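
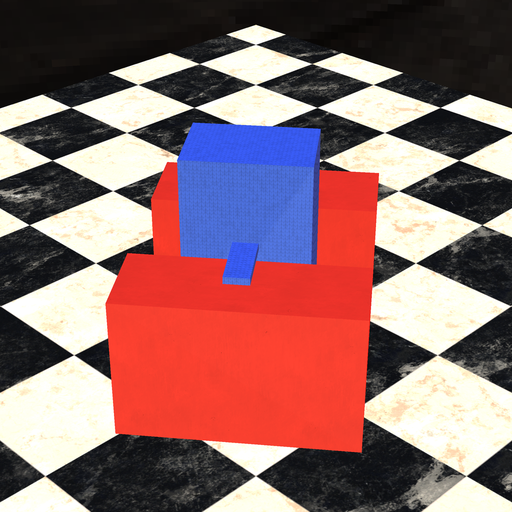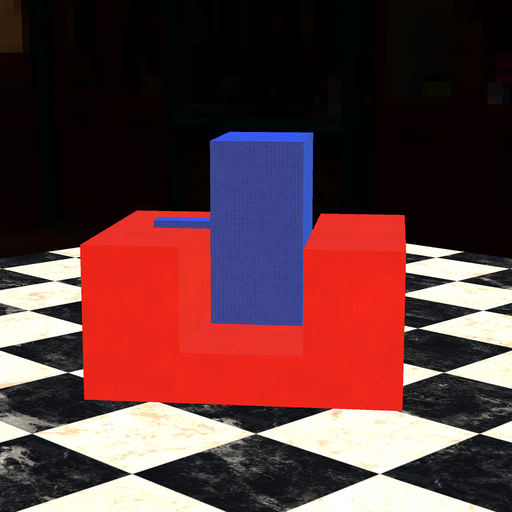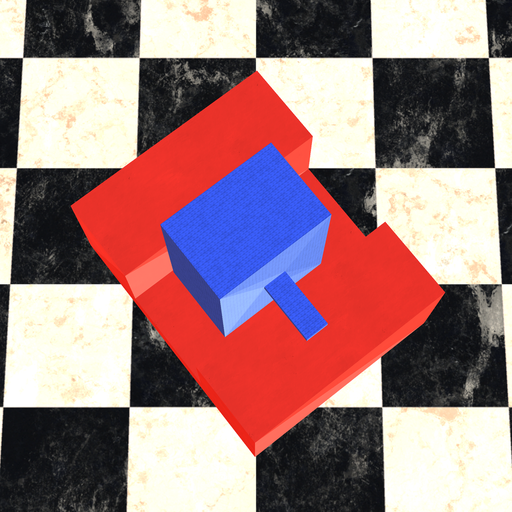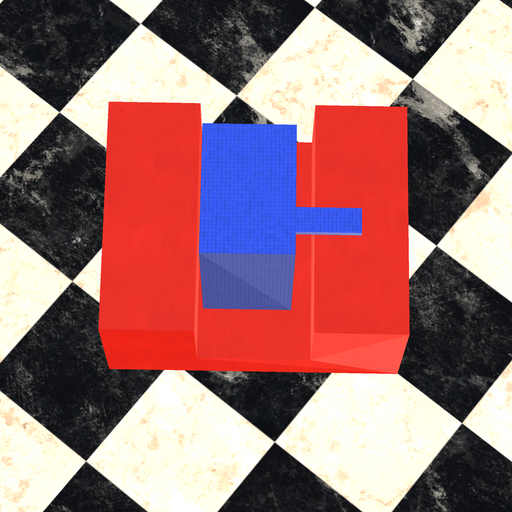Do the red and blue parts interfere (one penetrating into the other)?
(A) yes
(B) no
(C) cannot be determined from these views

(B) no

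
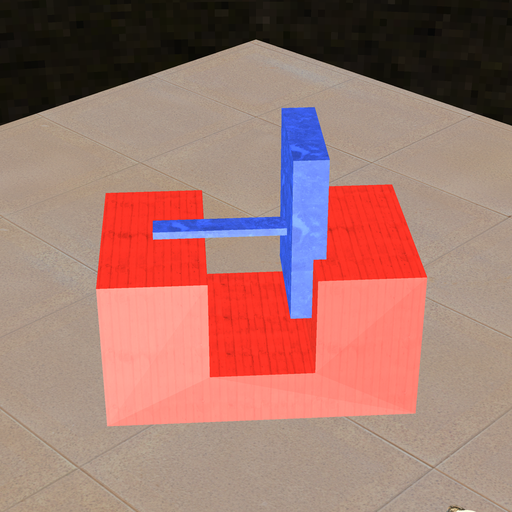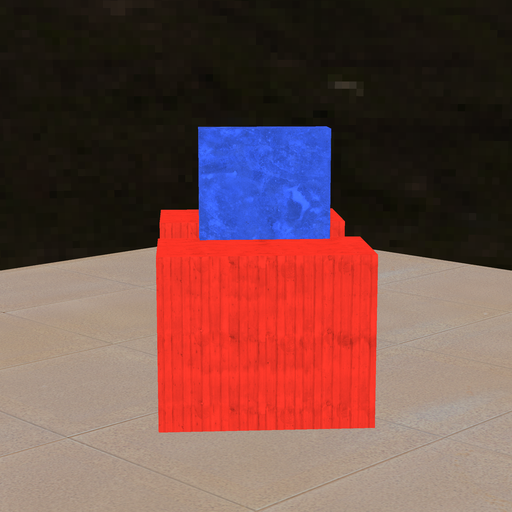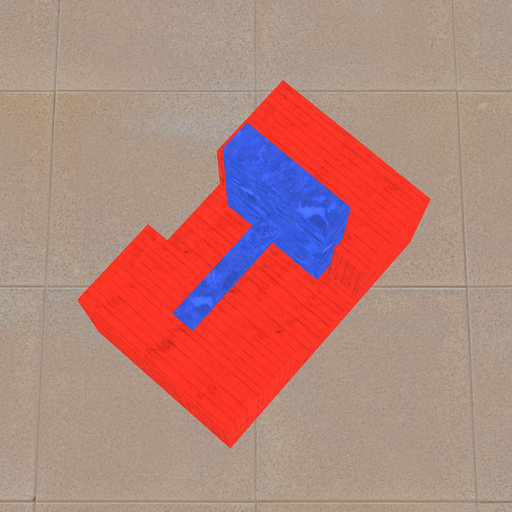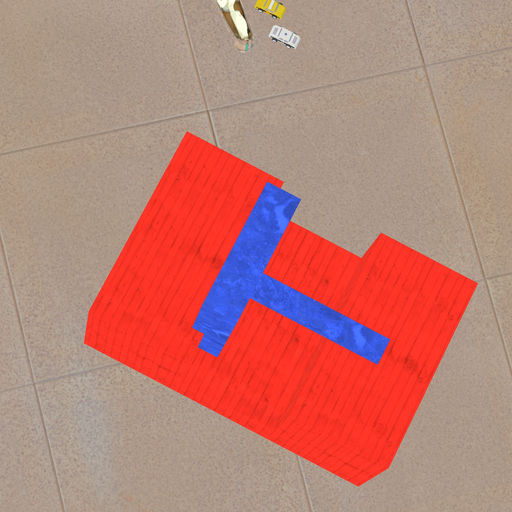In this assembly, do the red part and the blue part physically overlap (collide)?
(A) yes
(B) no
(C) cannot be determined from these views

(A) yes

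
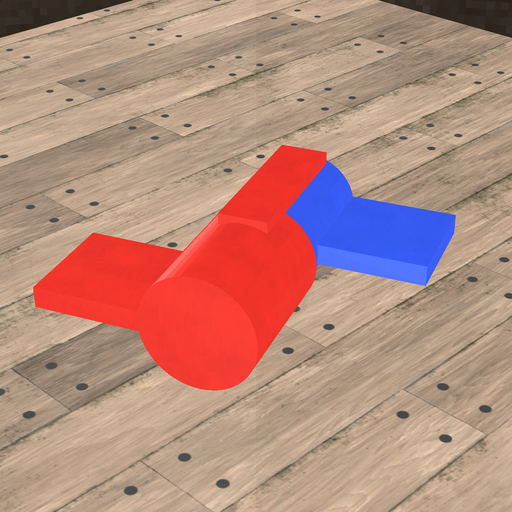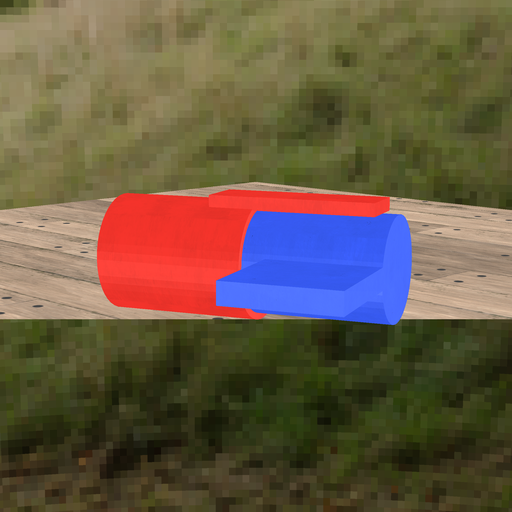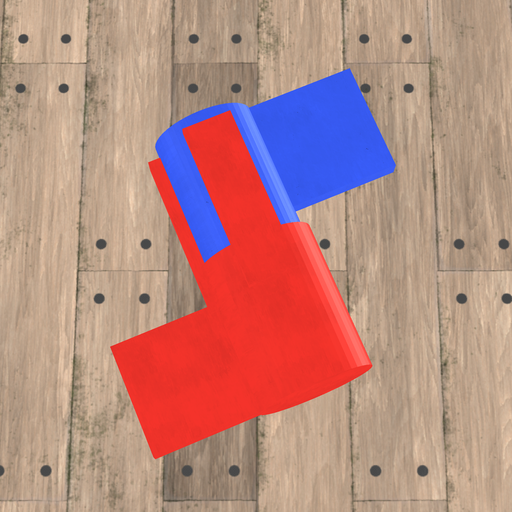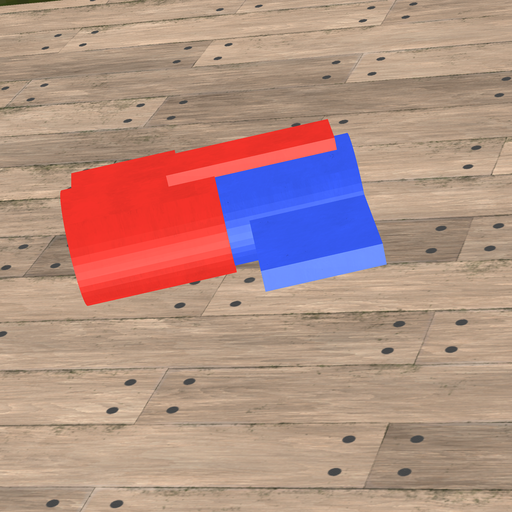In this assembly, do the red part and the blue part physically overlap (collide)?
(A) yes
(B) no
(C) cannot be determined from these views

(A) yes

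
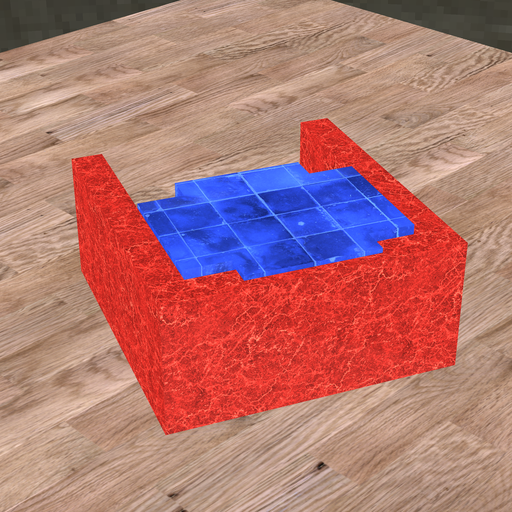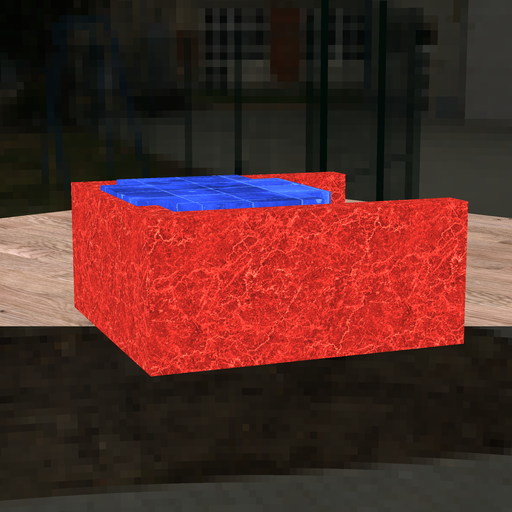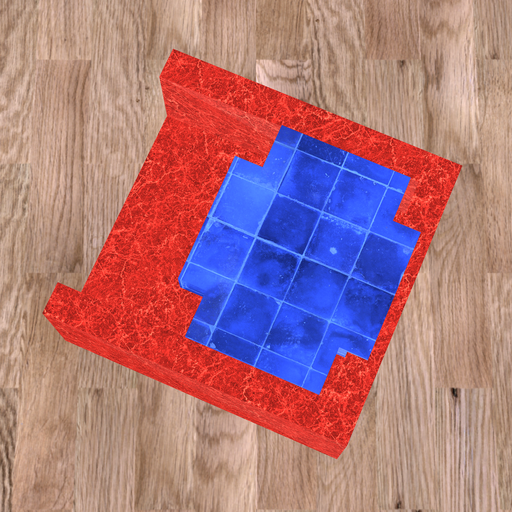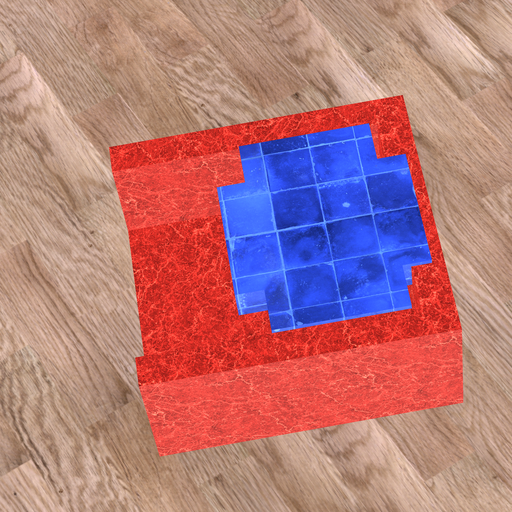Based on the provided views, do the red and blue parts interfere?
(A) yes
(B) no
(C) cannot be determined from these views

(A) yes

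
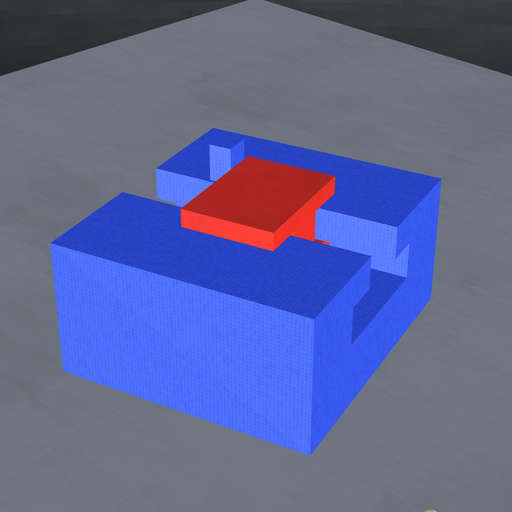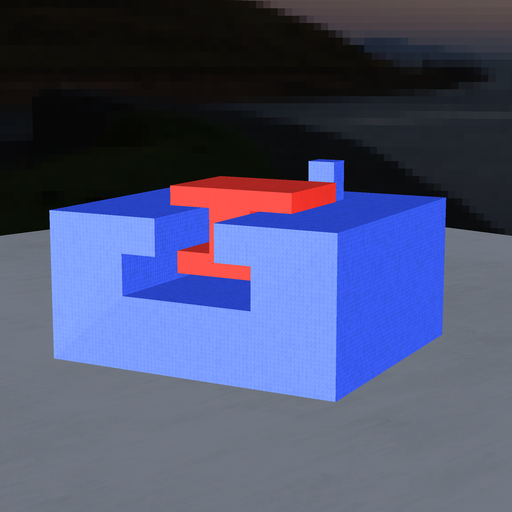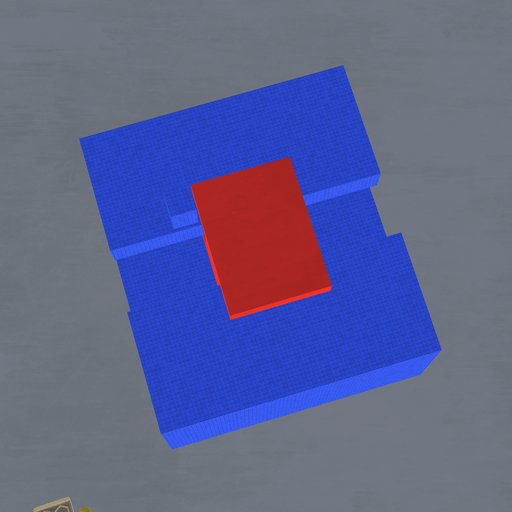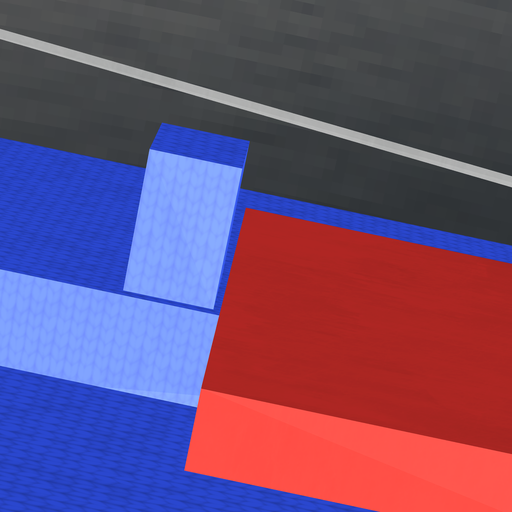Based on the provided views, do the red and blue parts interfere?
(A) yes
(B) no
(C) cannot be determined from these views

(B) no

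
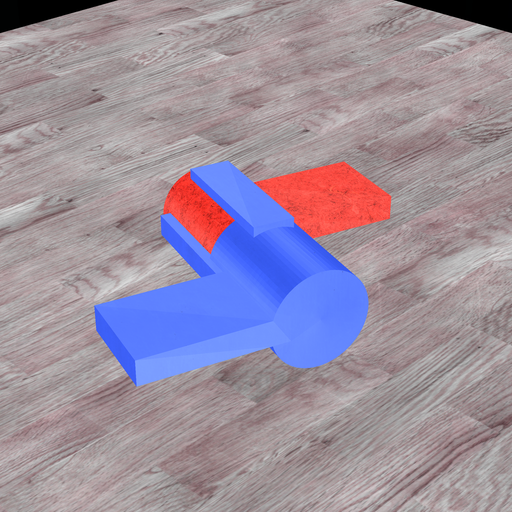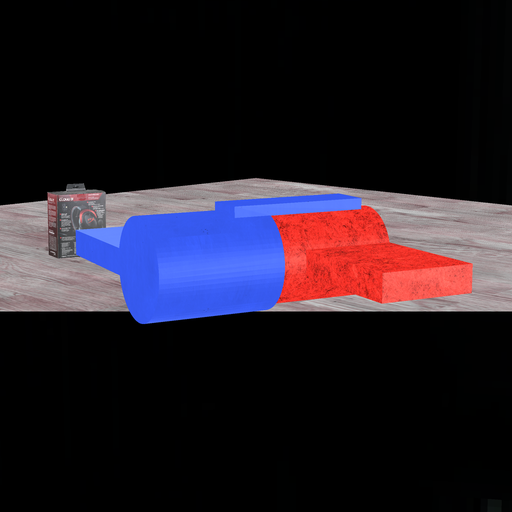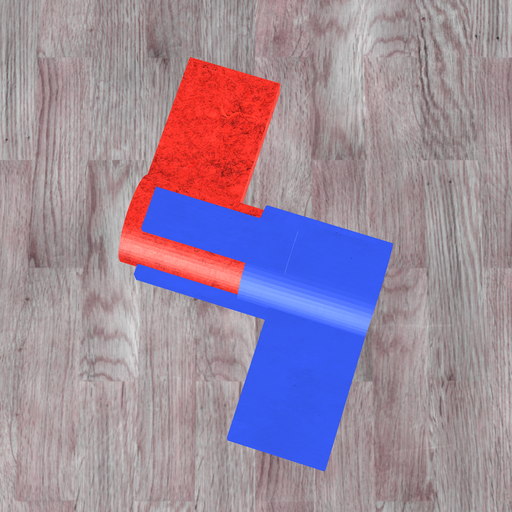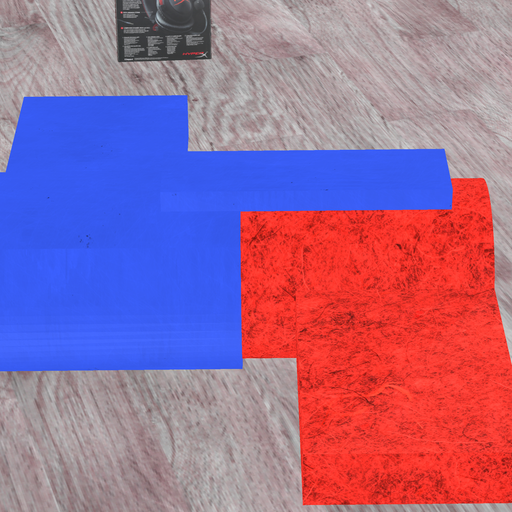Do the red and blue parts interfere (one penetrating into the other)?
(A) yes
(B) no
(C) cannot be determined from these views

(A) yes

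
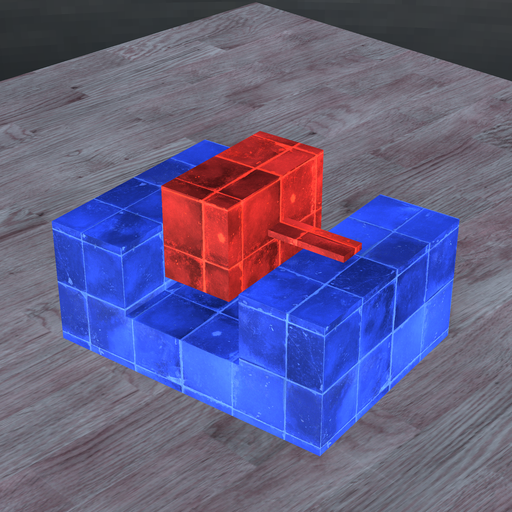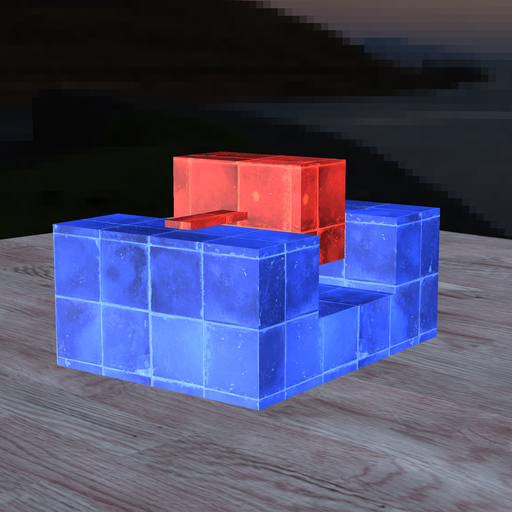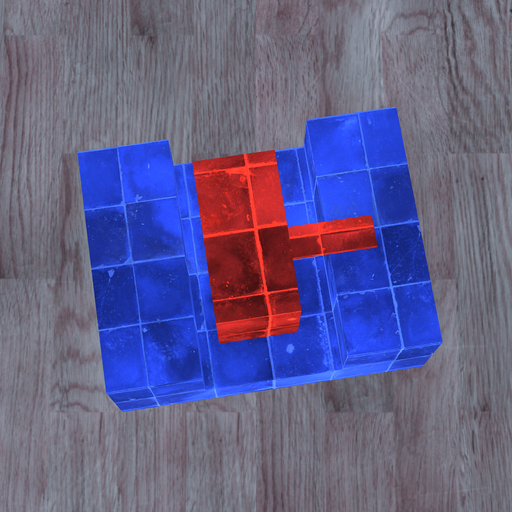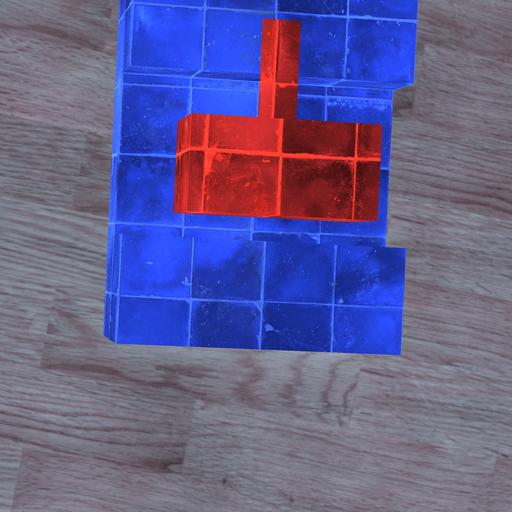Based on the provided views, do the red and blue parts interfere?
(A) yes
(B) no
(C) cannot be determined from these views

(B) no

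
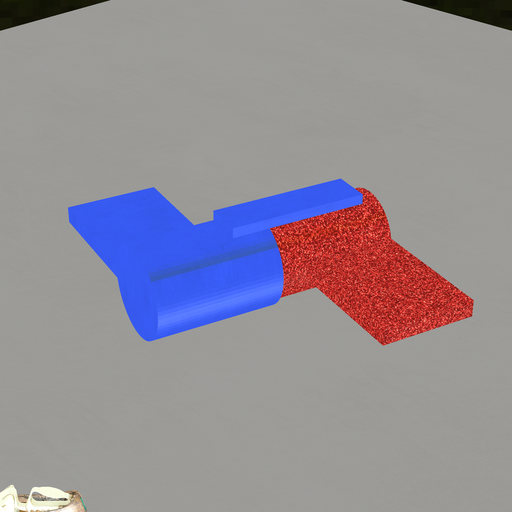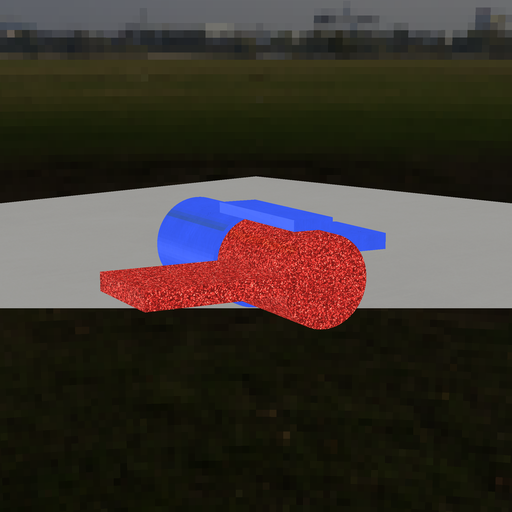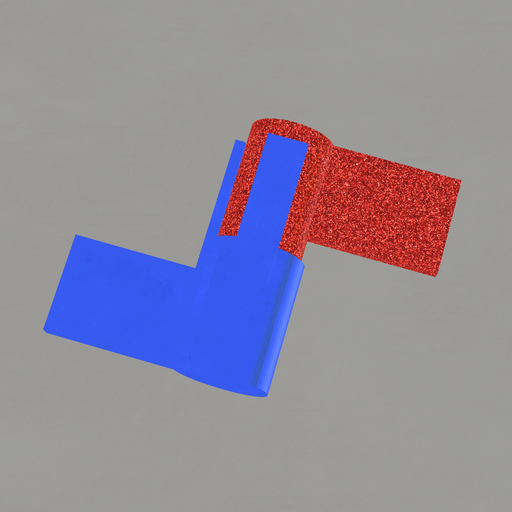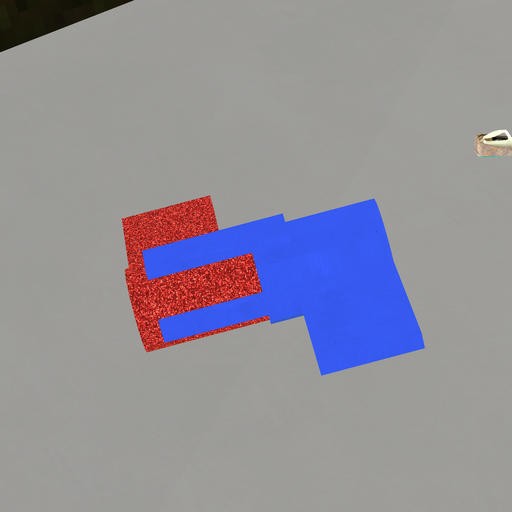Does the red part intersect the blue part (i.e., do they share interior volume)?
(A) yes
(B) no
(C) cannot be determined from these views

(A) yes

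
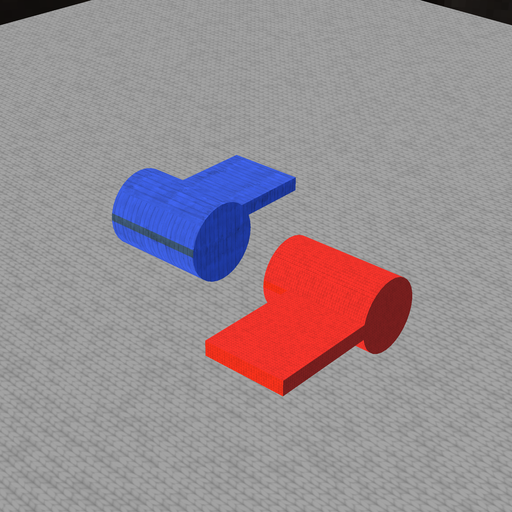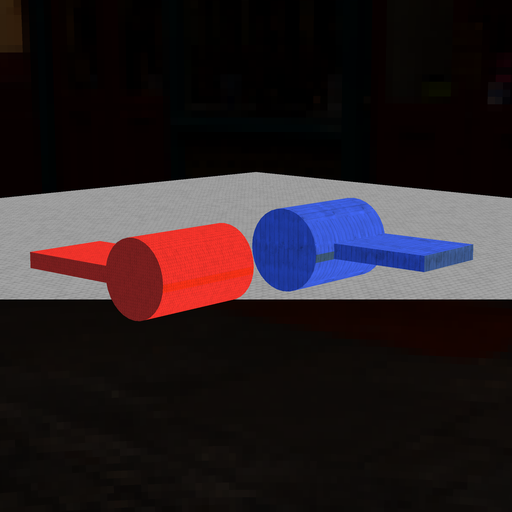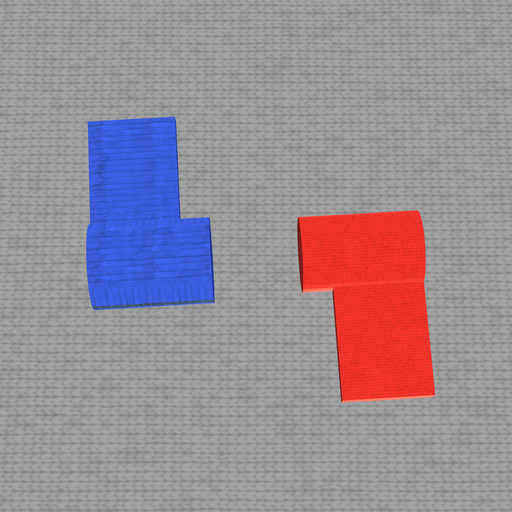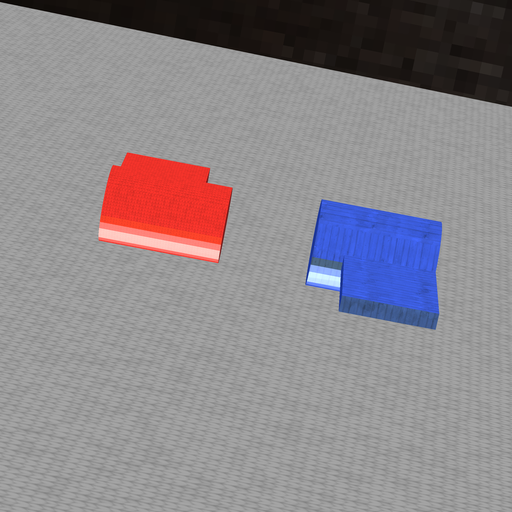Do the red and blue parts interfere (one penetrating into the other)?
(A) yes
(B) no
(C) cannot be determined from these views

(B) no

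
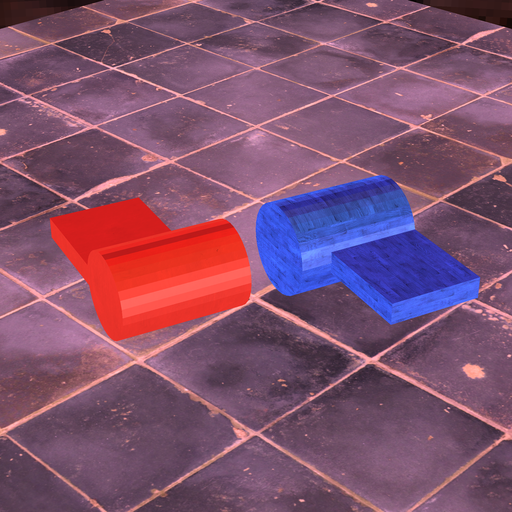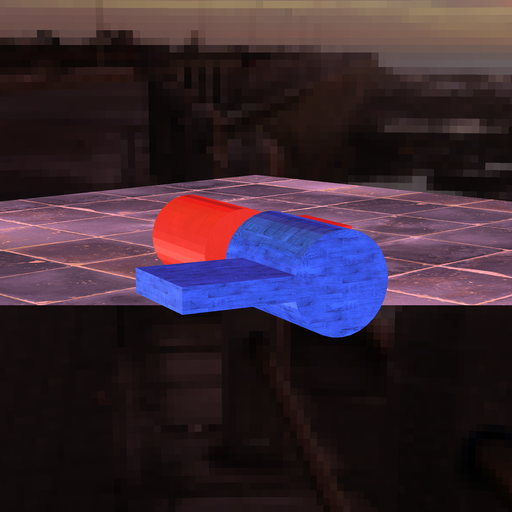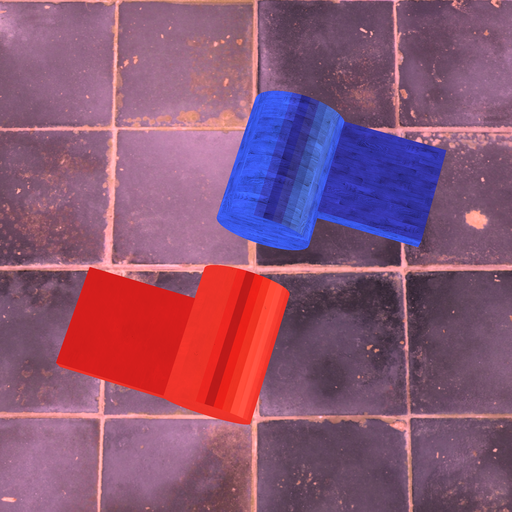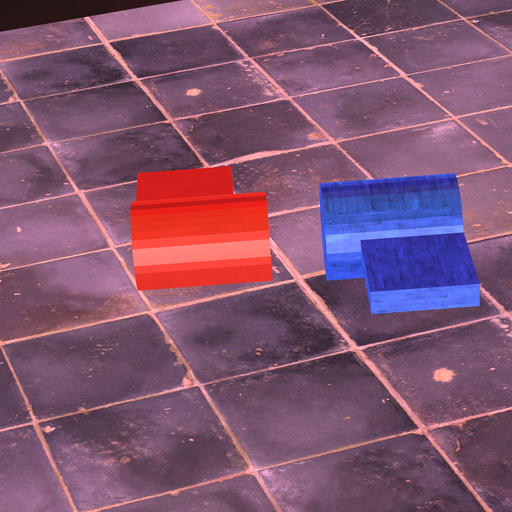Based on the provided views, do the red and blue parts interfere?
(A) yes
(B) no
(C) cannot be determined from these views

(B) no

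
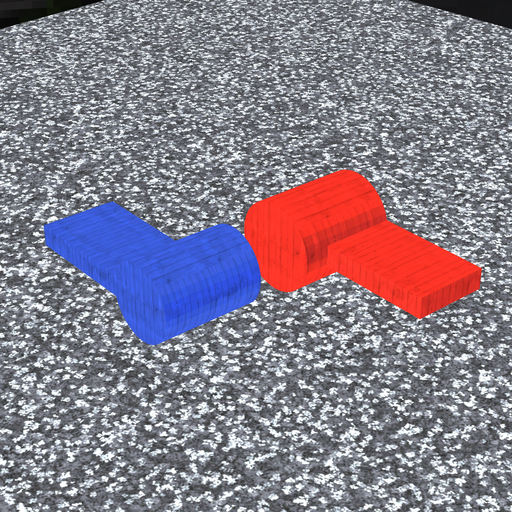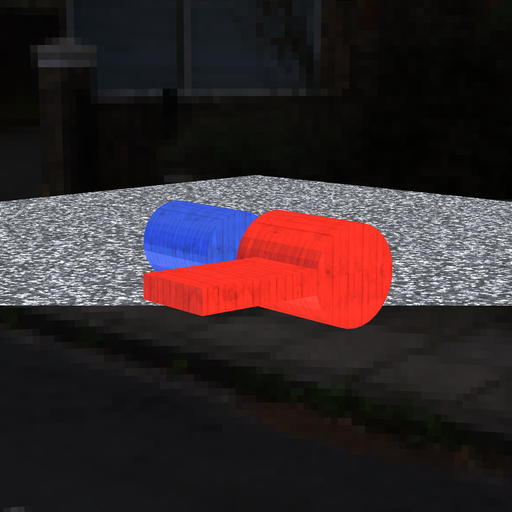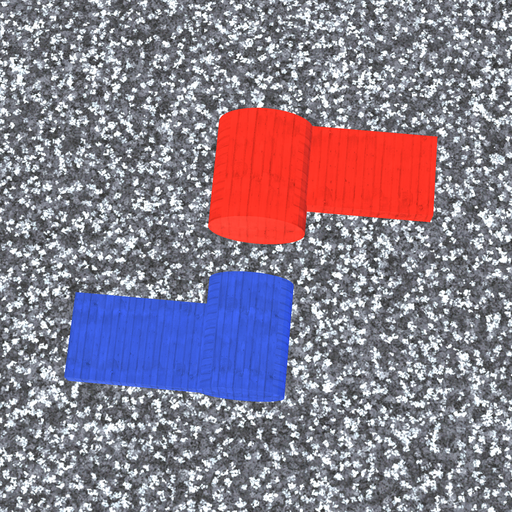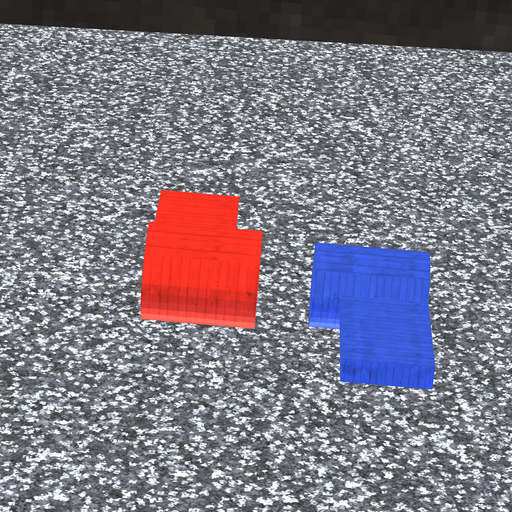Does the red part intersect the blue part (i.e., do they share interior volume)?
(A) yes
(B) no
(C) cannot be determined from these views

(B) no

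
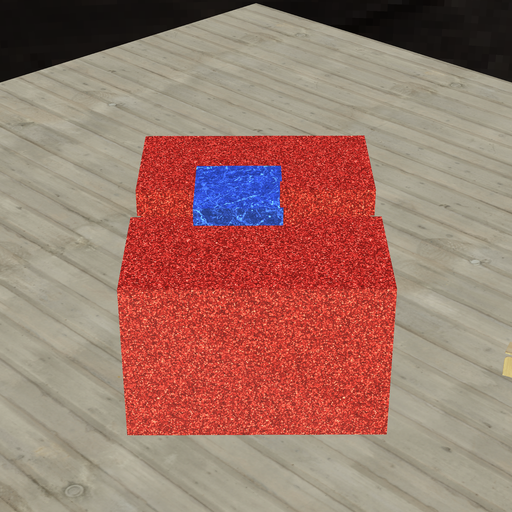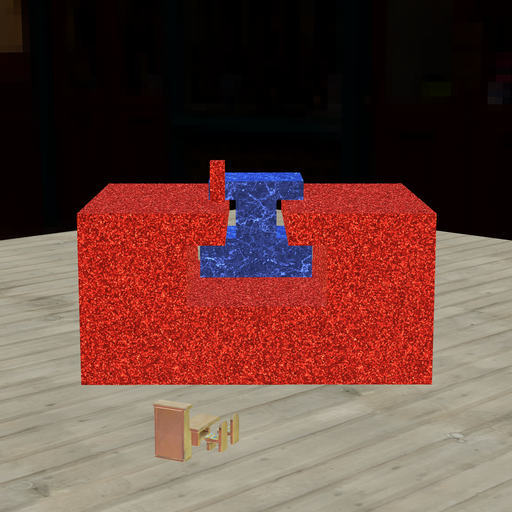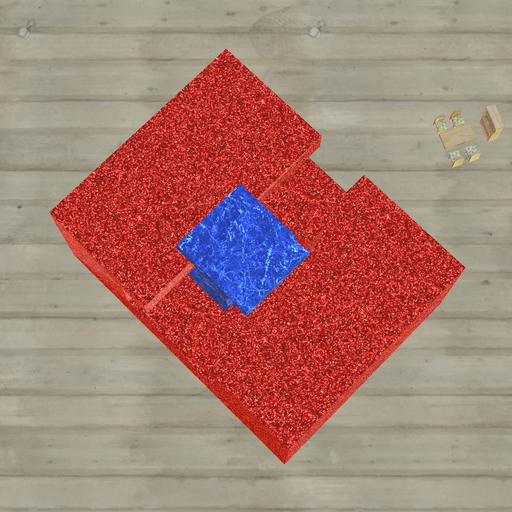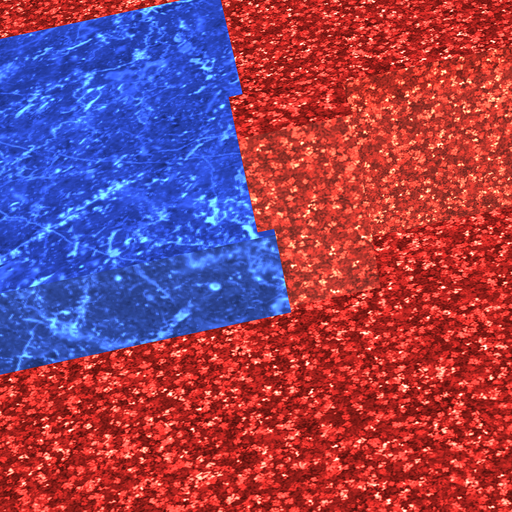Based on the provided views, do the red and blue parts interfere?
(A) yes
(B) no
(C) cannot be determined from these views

(A) yes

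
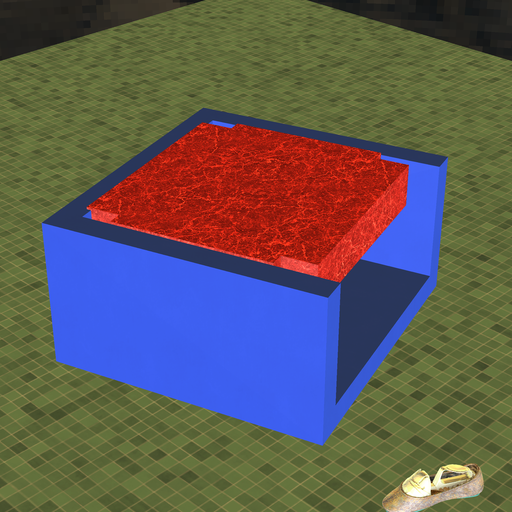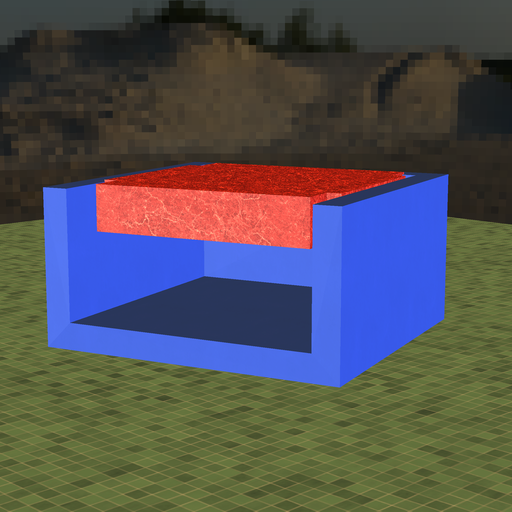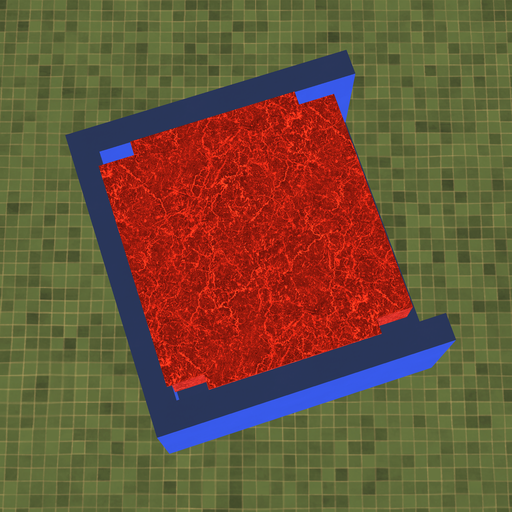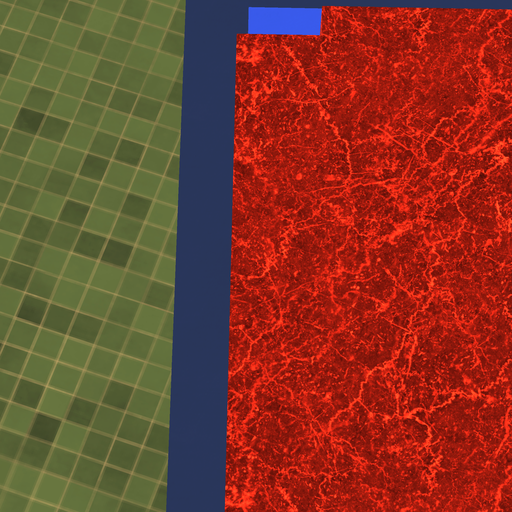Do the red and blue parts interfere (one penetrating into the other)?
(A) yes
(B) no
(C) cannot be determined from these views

(A) yes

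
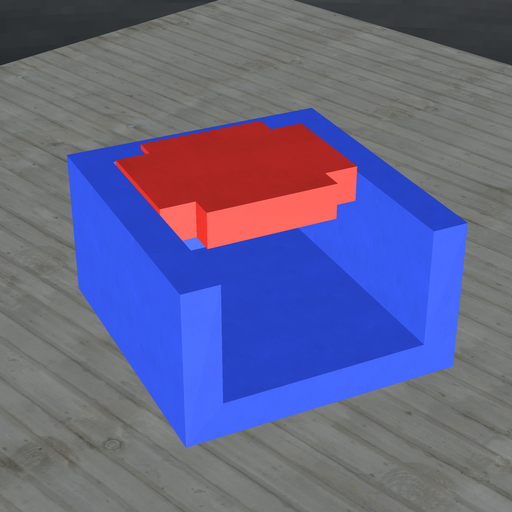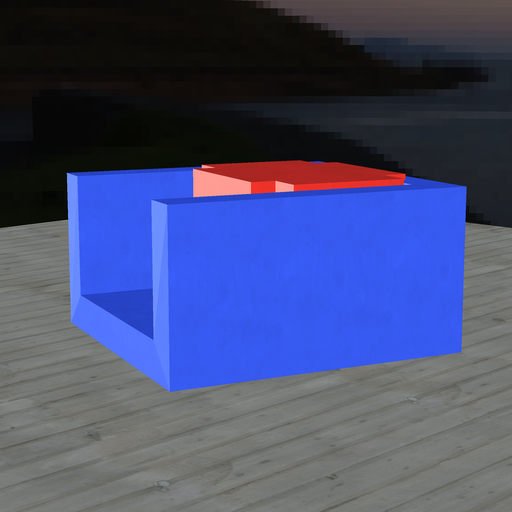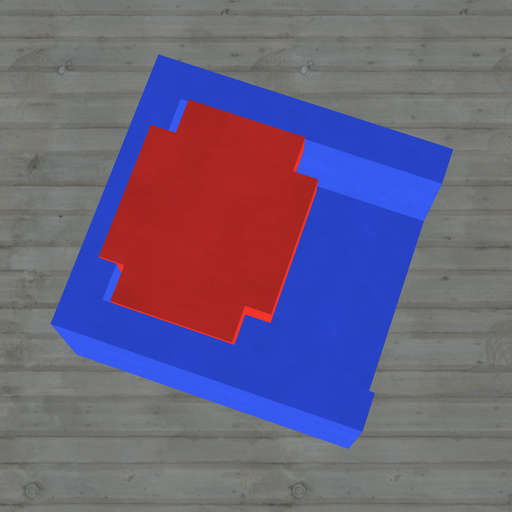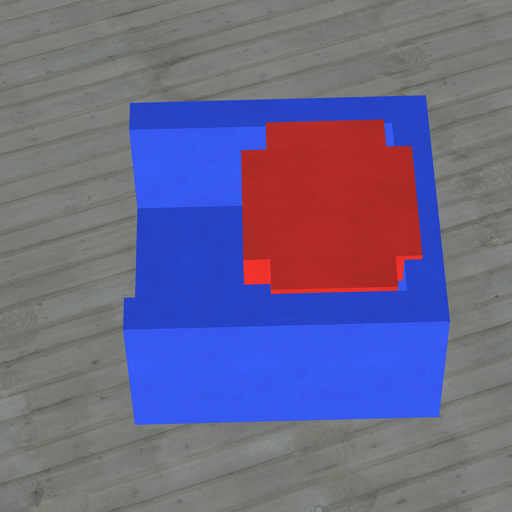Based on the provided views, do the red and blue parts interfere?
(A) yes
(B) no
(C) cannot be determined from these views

(A) yes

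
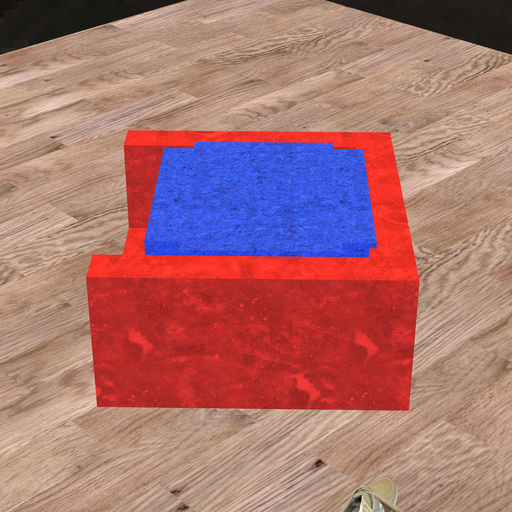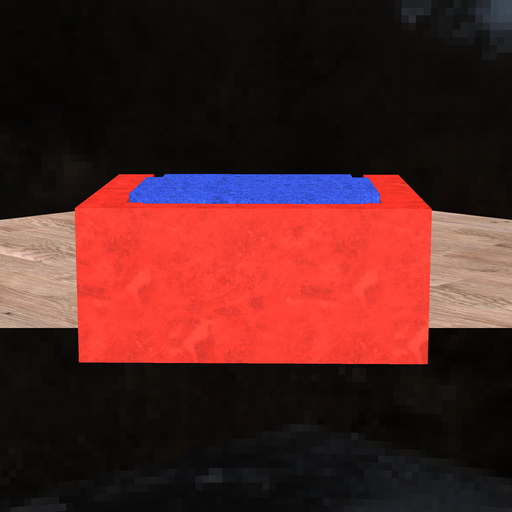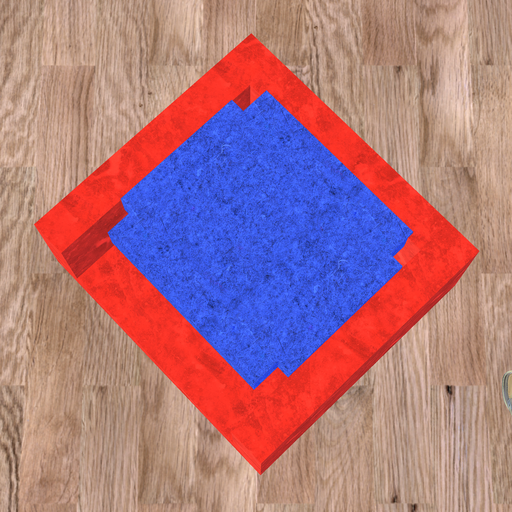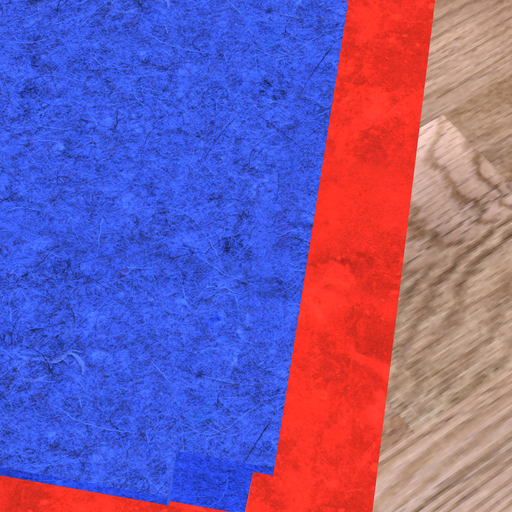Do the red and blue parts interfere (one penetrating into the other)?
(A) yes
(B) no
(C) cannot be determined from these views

(A) yes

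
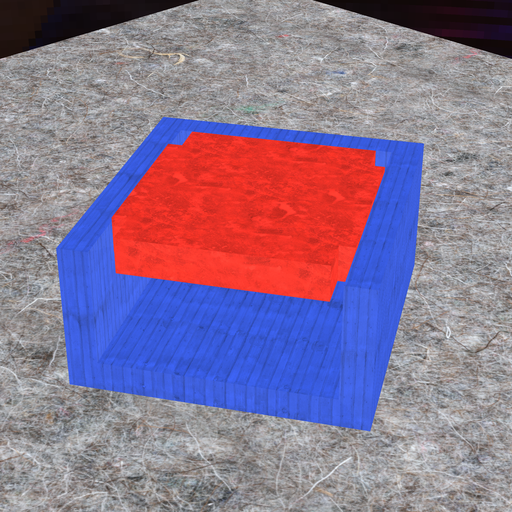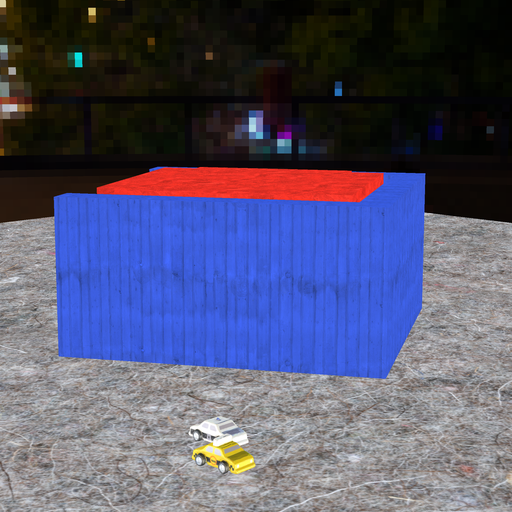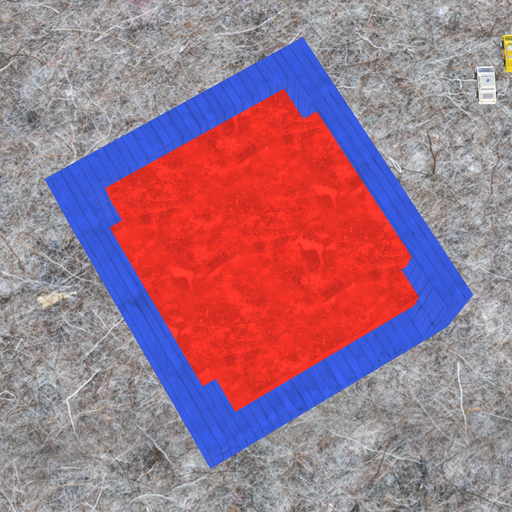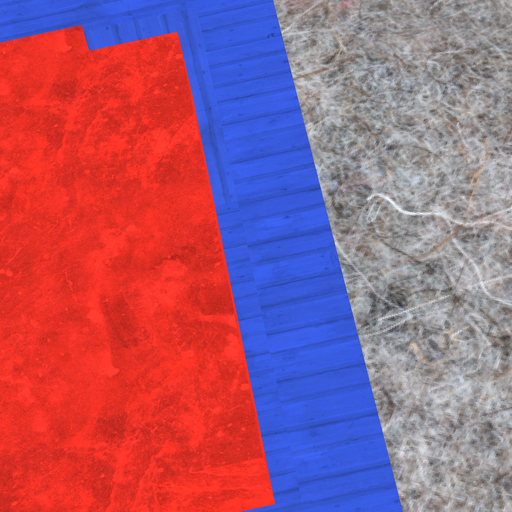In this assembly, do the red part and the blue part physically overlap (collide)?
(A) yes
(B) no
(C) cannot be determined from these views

(B) no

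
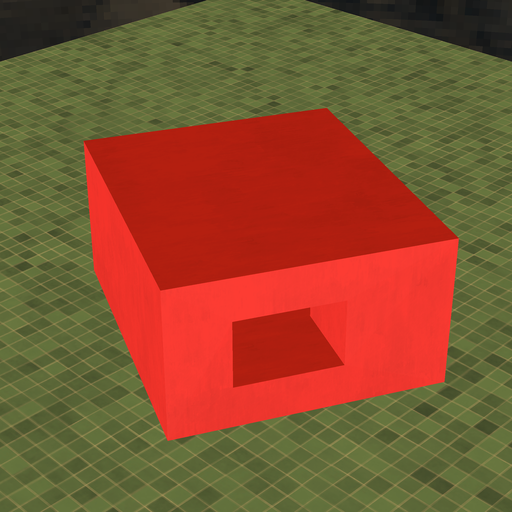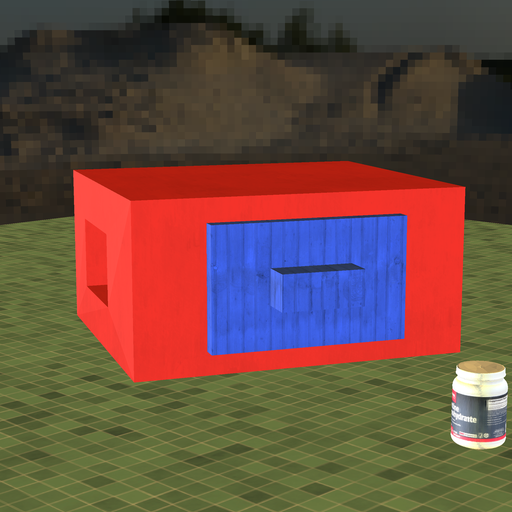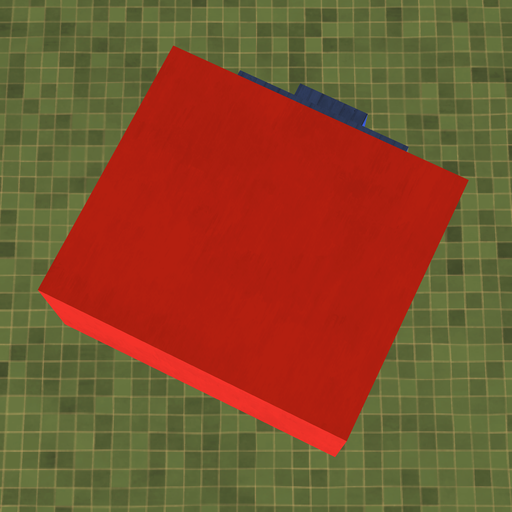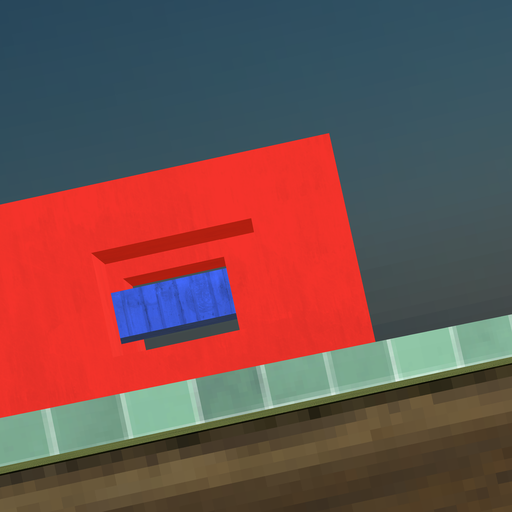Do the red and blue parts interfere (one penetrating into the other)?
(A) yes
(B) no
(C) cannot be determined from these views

(A) yes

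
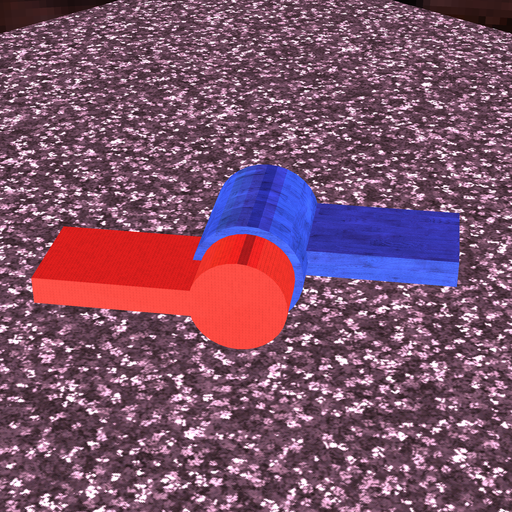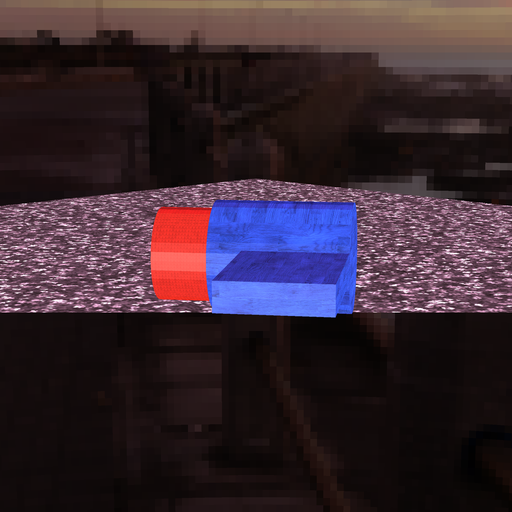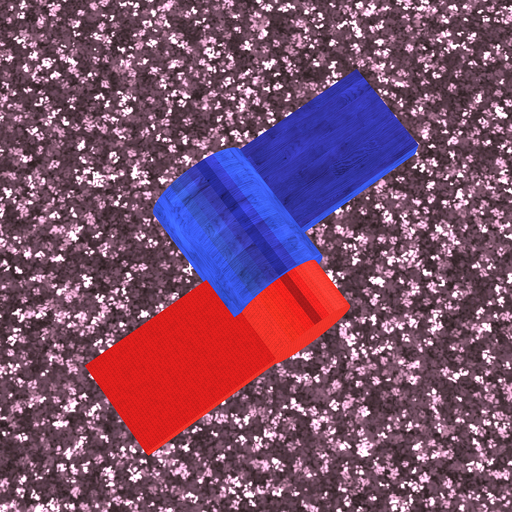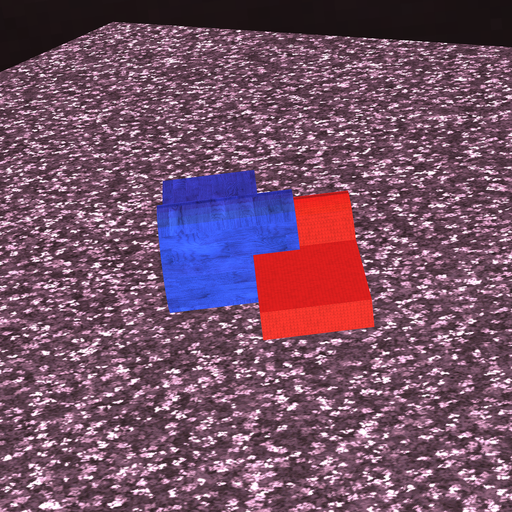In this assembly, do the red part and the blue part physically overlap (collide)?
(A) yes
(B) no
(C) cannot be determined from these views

(A) yes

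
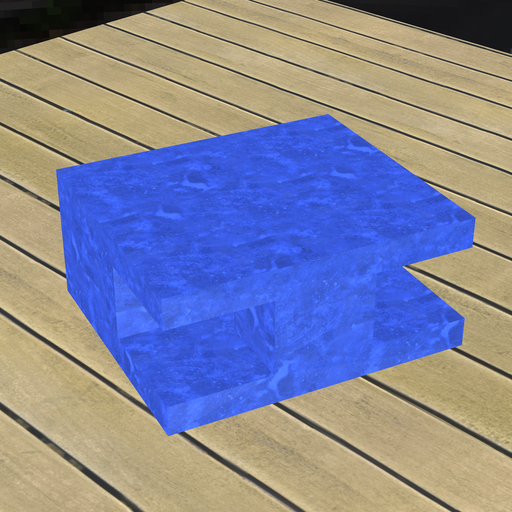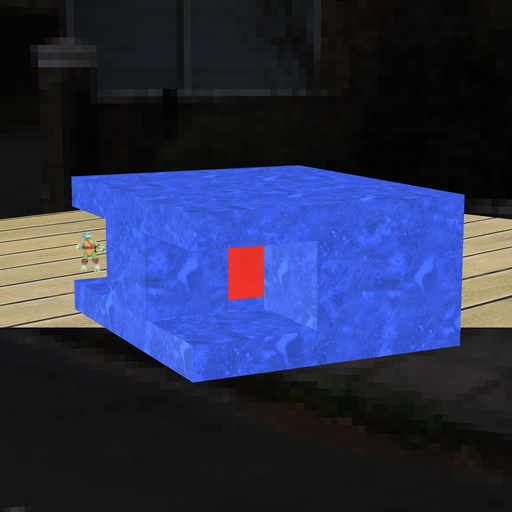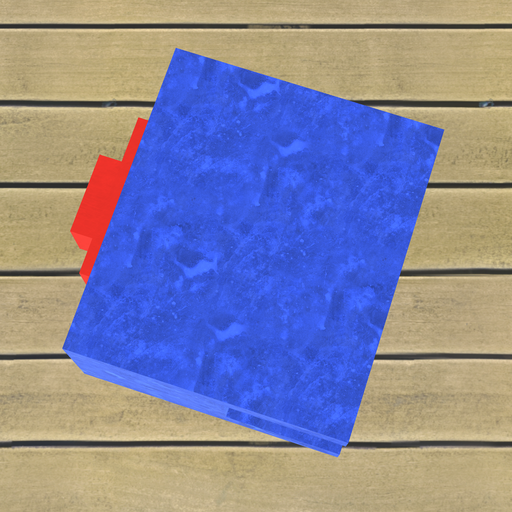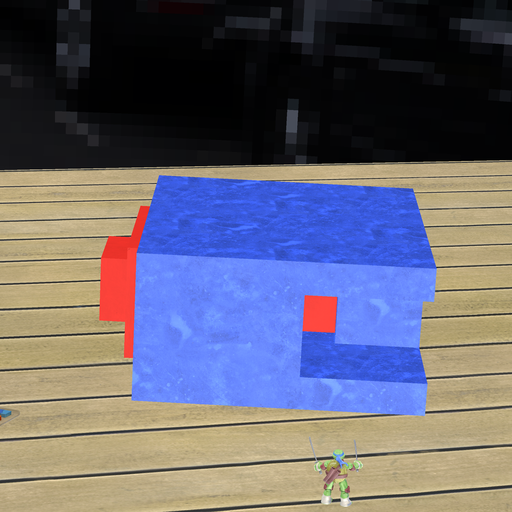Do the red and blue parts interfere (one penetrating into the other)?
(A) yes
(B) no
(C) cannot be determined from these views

(A) yes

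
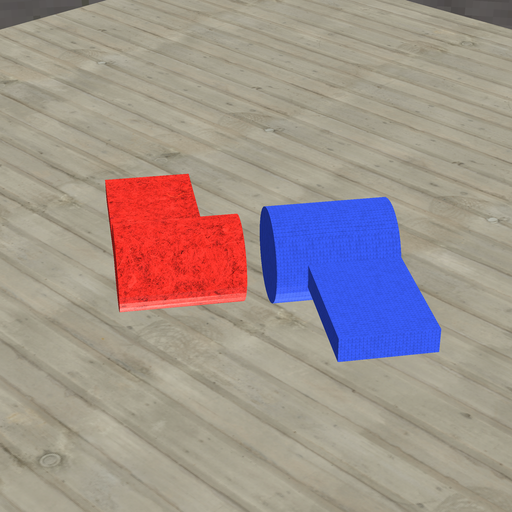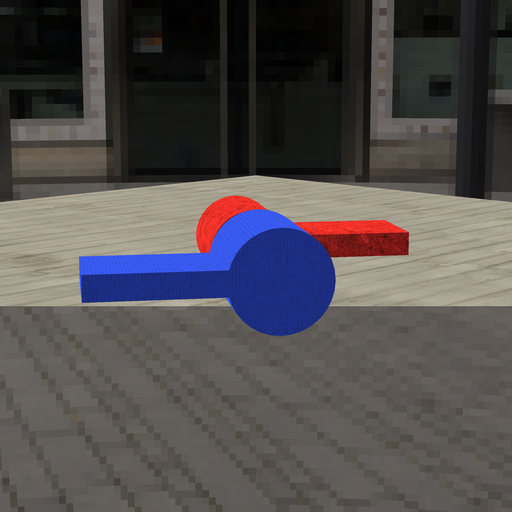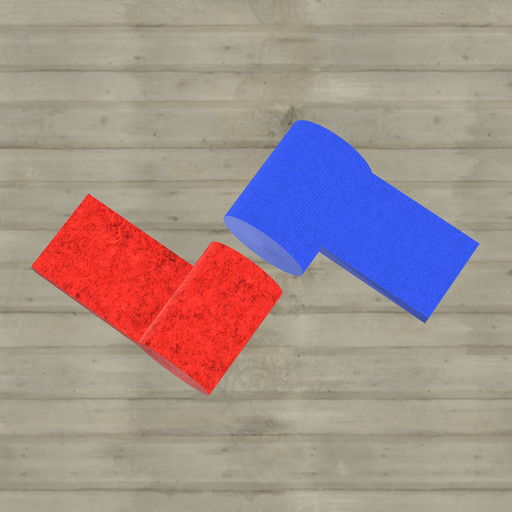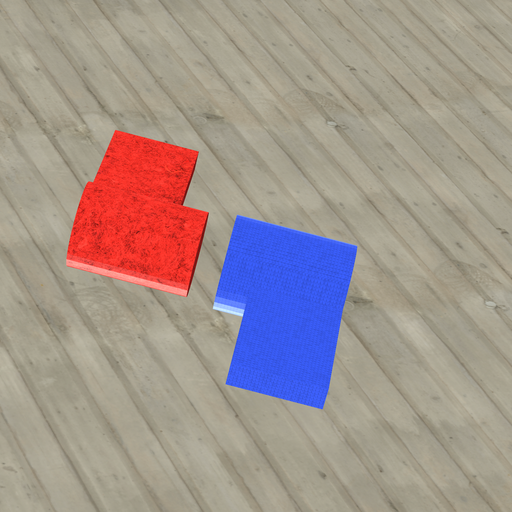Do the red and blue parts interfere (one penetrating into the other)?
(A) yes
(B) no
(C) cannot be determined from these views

(B) no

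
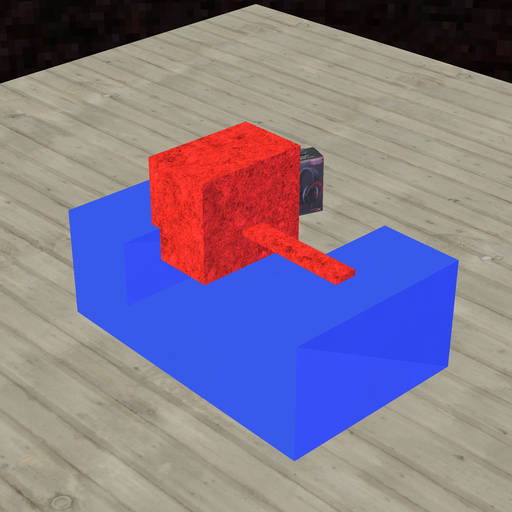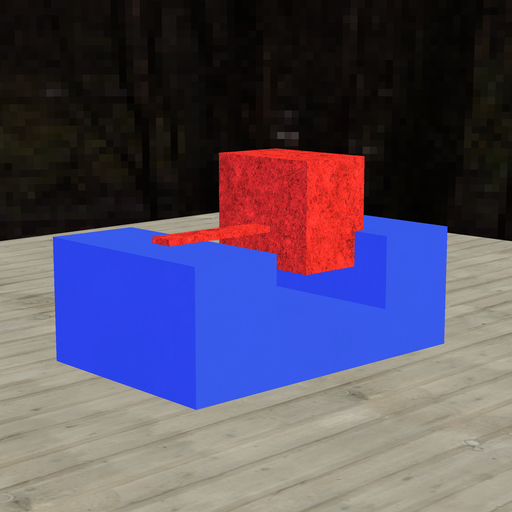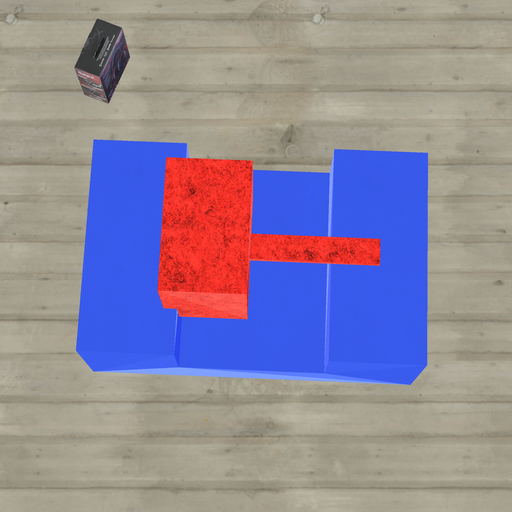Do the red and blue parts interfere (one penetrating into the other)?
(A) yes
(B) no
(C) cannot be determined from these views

(A) yes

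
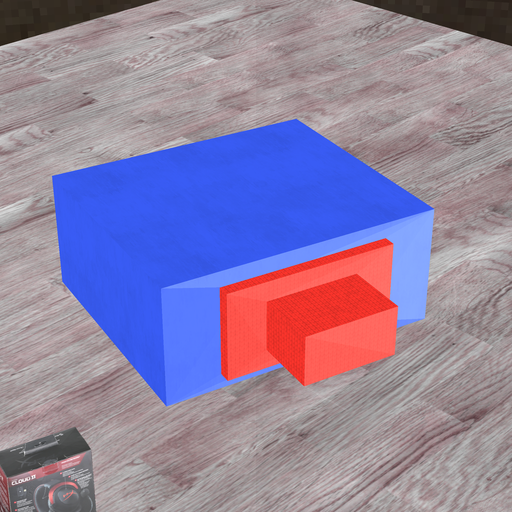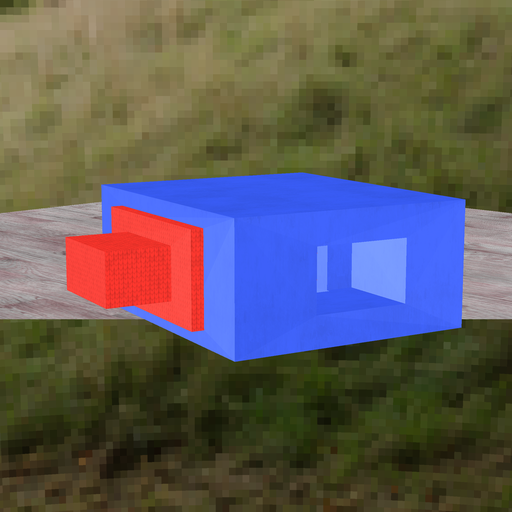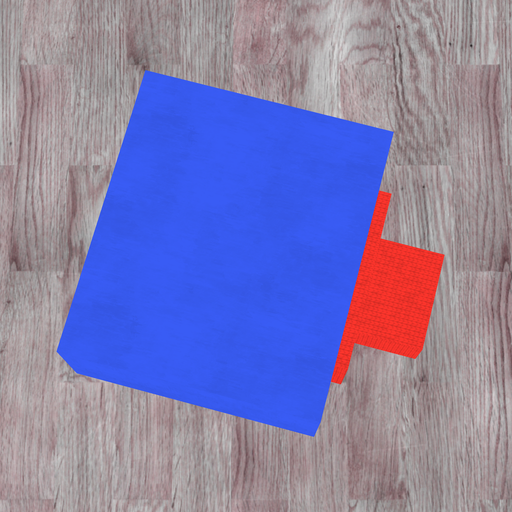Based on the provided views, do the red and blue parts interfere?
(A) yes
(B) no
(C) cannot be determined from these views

(C) cannot be determined from these views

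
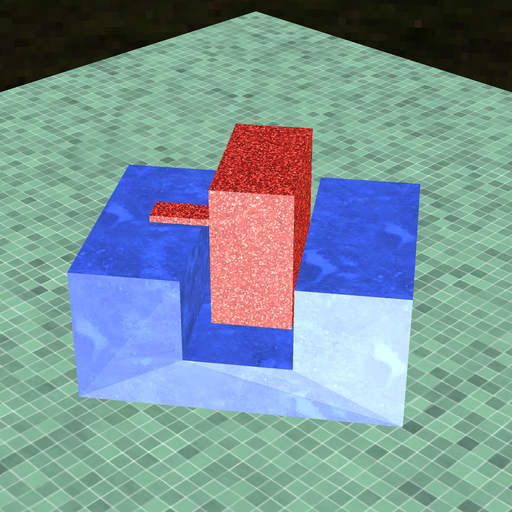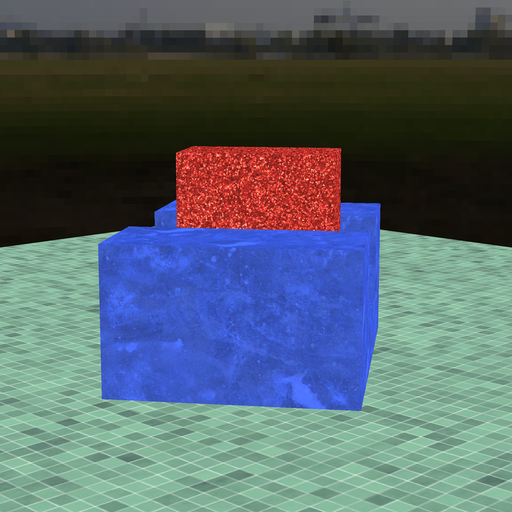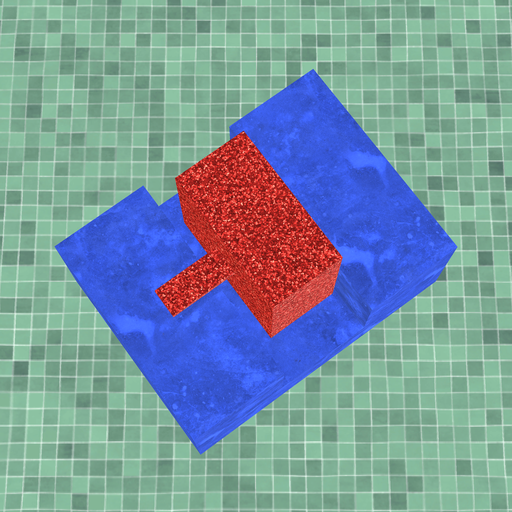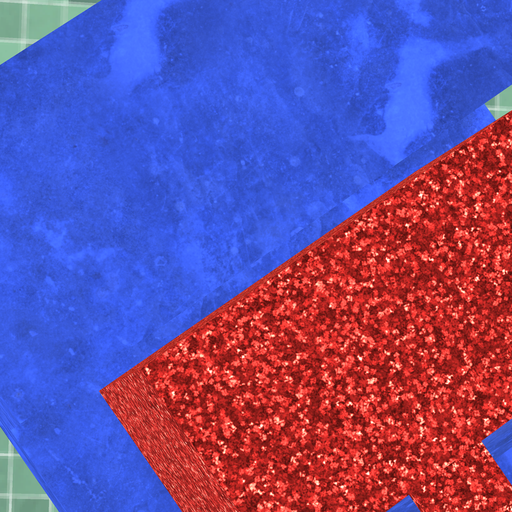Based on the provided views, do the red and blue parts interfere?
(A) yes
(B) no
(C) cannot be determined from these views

(B) no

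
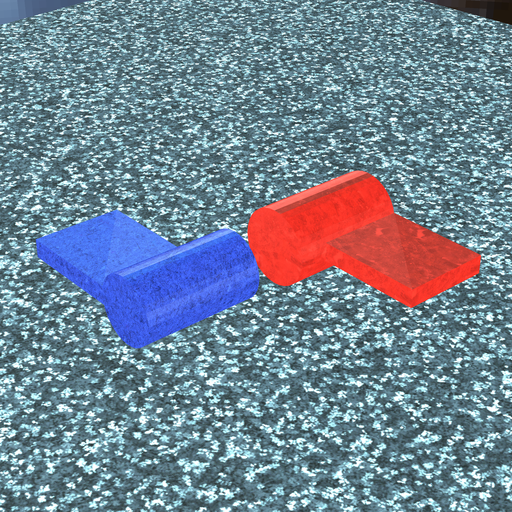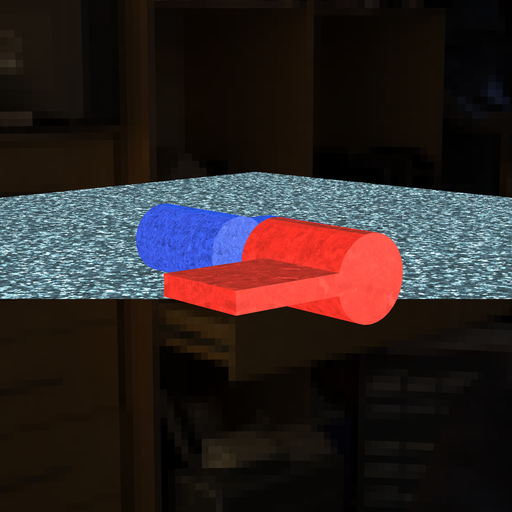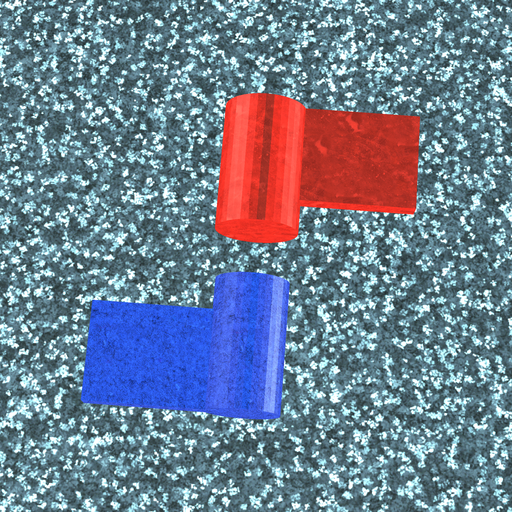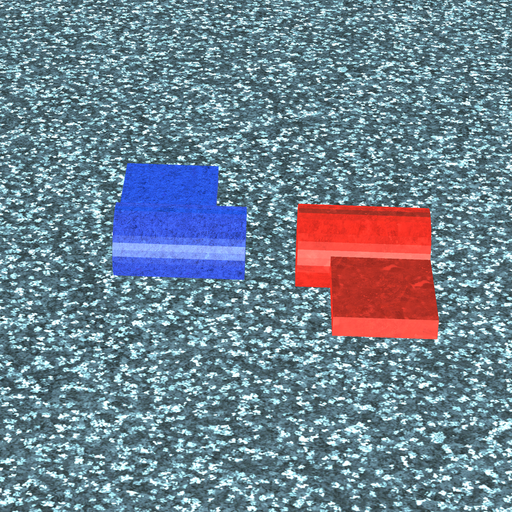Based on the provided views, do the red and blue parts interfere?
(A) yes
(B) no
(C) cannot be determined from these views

(B) no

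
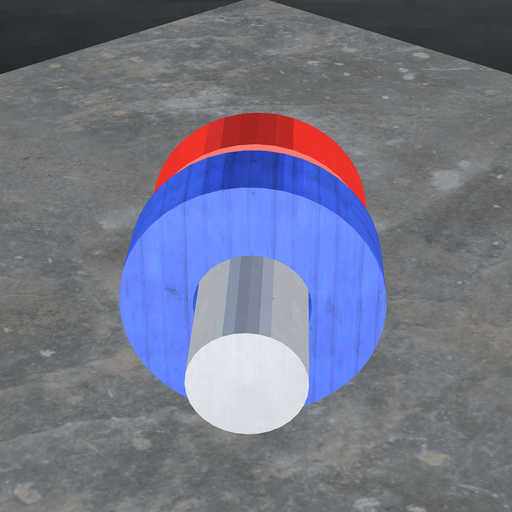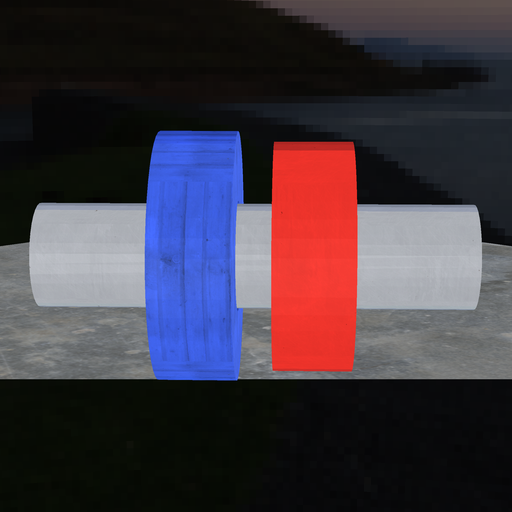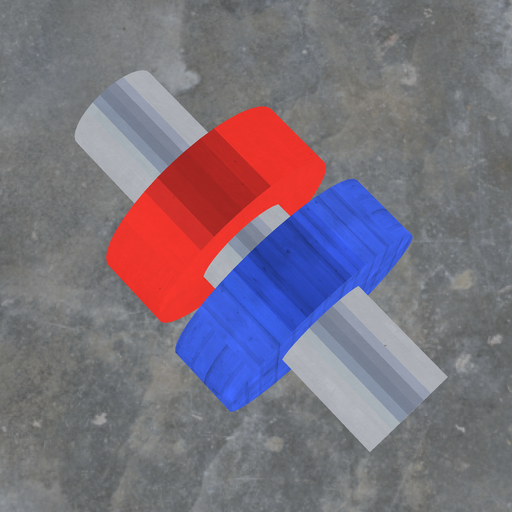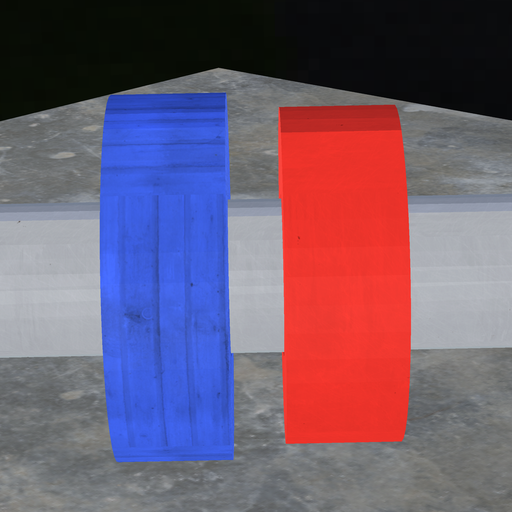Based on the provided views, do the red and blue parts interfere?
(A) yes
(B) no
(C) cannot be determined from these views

(B) no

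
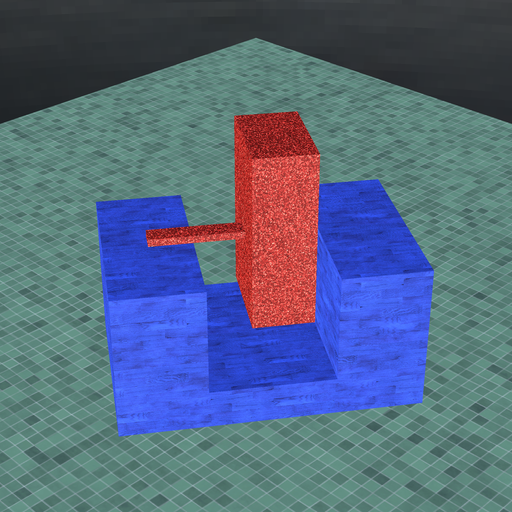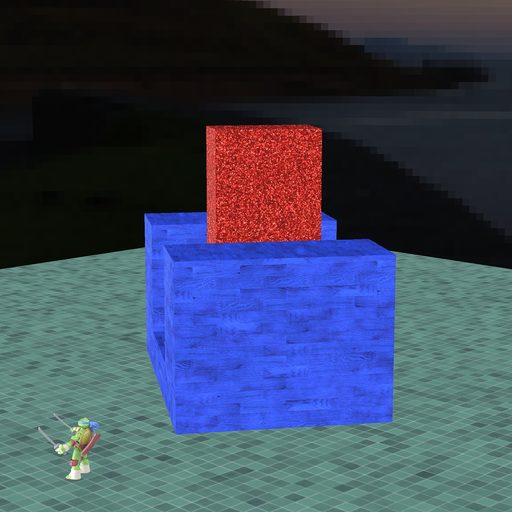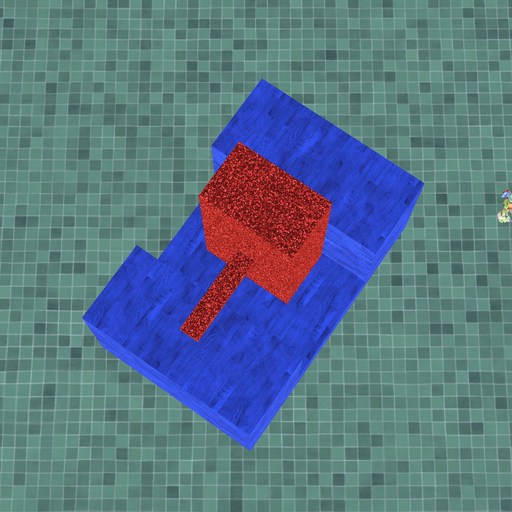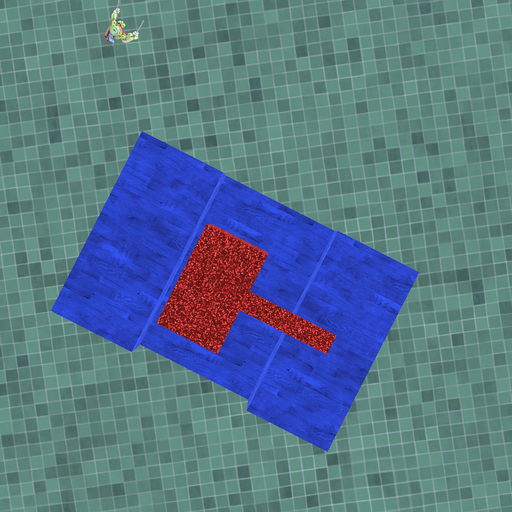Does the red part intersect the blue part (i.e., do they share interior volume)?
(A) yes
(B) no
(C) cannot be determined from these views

(B) no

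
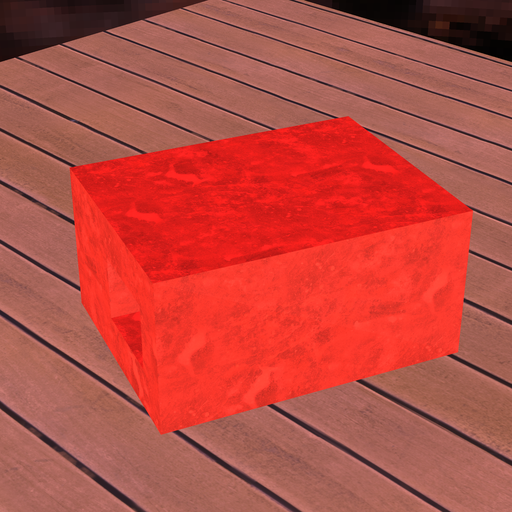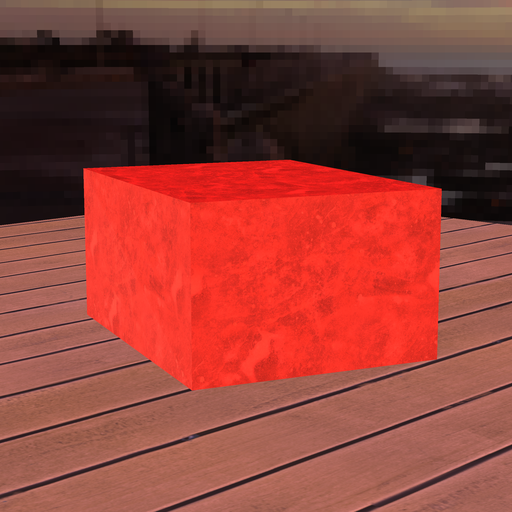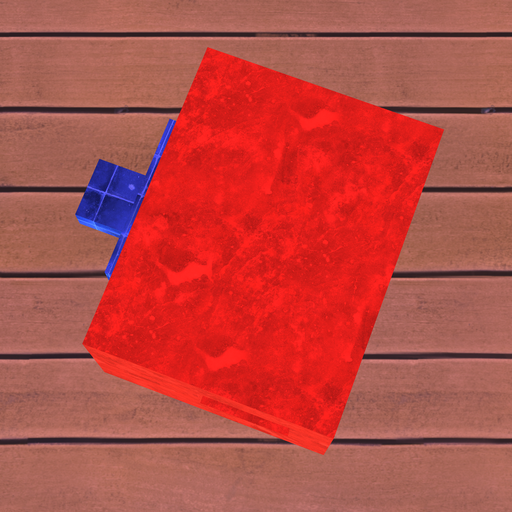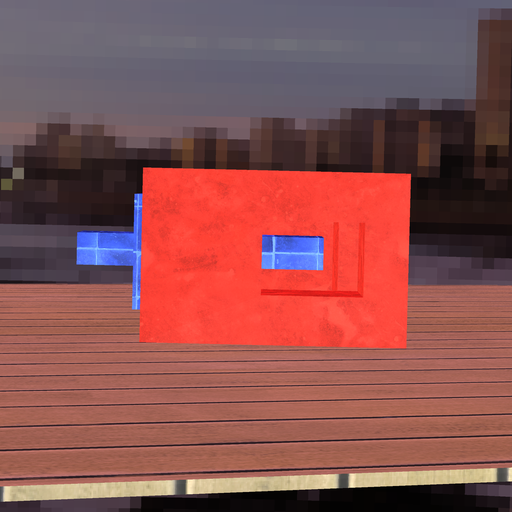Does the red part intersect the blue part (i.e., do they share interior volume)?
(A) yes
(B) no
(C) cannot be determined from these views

(B) no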